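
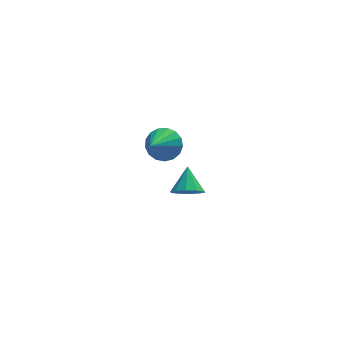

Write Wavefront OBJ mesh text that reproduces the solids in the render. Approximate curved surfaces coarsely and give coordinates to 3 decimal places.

v 0.542 -2.881 3.451
v 0.963 -3.337 3.294
v -0.062 -3.679 4.149
v 1.083 -3.209 3.544
v 1.08 -3.006 3.774
v 0.954 -2.774 3.929
v 0.733 -2.567 3.975
v 0.468 -2.432 3.9
v 0.221 -2.399 3.723
v 0.047 -2.477 3.483
v -0.014 -2.648 3.236
v 0.053 -2.872 3.038
v 0.231 -3.098 2.935
v 0.481 -3.275 2.949
v 0.745 -3.361 3.079
v 1.783 -0.972 -0.88
v 2.374 -1.029 -0.964
v 1.957 -0.208 -0.18
v 2.248 -0.779 -1.206
v 1.944 -0.602 -1.324
v 1.578 -0.566 -1.272
v 1.291 -0.686 -1.07
v 1.192 -0.914 -0.795
v 1.318 -1.165 -0.553
v 1.622 -1.342 -0.436
v 1.988 -1.377 -0.488
v 2.275 -1.258 -0.689
f 2 1 4
f 2 4 3
f 4 1 5
f 4 5 3
f 5 1 6
f 5 6 3
f 6 1 7
f 6 7 3
f 7 1 8
f 7 8 3
f 8 1 9
f 8 9 3
f 9 1 10
f 9 10 3
f 10 1 11
f 10 11 3
f 11 1 12
f 11 12 3
f 12 1 13
f 12 13 3
f 13 1 14
f 13 14 3
f 14 1 15
f 14 15 3
f 15 1 2
f 15 2 3
f 17 16 19
f 17 19 18
f 19 16 20
f 19 20 18
f 20 16 21
f 20 21 18
f 21 16 22
f 21 22 18
f 22 16 23
f 22 23 18
f 23 16 24
f 23 24 18
f 24 16 25
f 24 25 18
f 25 16 26
f 25 26 18
f 26 16 27
f 26 27 18
f 27 16 17
f 27 17 18



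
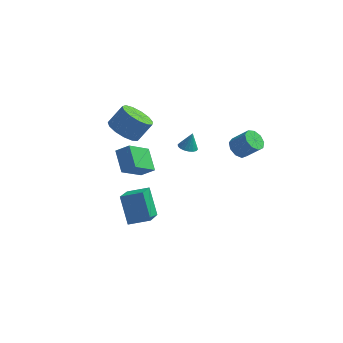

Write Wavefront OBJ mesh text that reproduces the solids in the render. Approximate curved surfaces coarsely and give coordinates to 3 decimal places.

v -2.538 -0.08 2.496
v -1.738 0.147 1.872
v -1.042 0.687 2.96
v -1.842 0.46 3.584
v -2.09 0.615 1.865
v -1.394 1.155 2.953
v -2.585 0.862 2.058
v -1.889 1.402 3.146
v -3.065 0.81 2.391
v -2.369 1.351 3.479
v -3.377 0.476 2.757
v -2.681 1.016 3.845
v -3.423 -0.035 3.04
v -2.727 0.505 4.128
v -3.188 -0.56 3.15
v -2.492 -0.02 4.238
v -2.747 -0.933 3.053
v -2.051 -0.393 4.141
v -2.239 -1.035 2.779
v -1.543 -0.495 3.867
v -1.826 -0.834 2.415
v -1.13 -0.294 3.503
v -1.639 -0.393 2.077
v -0.943 0.147 3.165
v -2.442 3.181 -3.971
v -3.239 1.847 -2.776
v -3.119 4.352 -3.115
v -3.916 3.018 -1.92
v -1.624 3.222 -3.38
v -2.421 1.888 -2.185
v -2.301 4.393 -2.524
v -3.098 3.059 -1.329
v -1.751 -2.292 -0.777
v -1.662 -4.014 0.237
v -0.556 -2.015 -0.412
v -0.467 -3.736 0.602
v -1.093 -3.144 -2.282
v -1.004 -4.865 -1.268
v 0.102 -2.866 -1.917
v 0.191 -4.588 -0.903
v 0.518 2.417 -0.244
v 1.008 2.697 -0.415
v 0.742 2.663 0.804
v 0.828 2.888 -0.421
v 0.585 2.985 -0.392
v 0.33 2.969 -0.333
v 0.111 2.845 -0.258
v -0.026 2.635 -0.179
v -0.056 2.383 -0.114
v 0.028 2.137 -0.074
v 0.208 1.947 -0.068
v 0.451 1.85 -0.097
v 0.706 1.865 -0.155
v 0.925 1.99 -0.231
v 1.062 2.199 -0.31
v 1.092 2.452 -0.375
v 3.476 2.246 0.385
v 3.937 2.623 -0.037
v 4.865 2.551 0.912
v 4.404 2.174 1.335
v 3.671 2.936 0.247
v 4.599 2.864 1.196
v 3.314 2.926 0.596
v 4.242 2.854 1.545
v 3.032 2.598 0.846
v 3.961 2.526 1.795
v 2.958 2.106 0.881
v 3.887 2.033 1.83
v 3.127 1.679 0.684
v 4.055 1.606 1.633
v 3.458 1.517 0.347
v 4.387 1.445 1.296
v 3.798 1.697 0.028
v 4.727 1.625 0.978
v 3.987 2.134 -0.123
v 4.916 2.061 0.826
f 2 1 5
f 2 5 3
f 3 5 6
f 3 6 4
f 5 1 7
f 5 7 6
f 6 7 8
f 6 8 4
f 7 1 9
f 7 9 8
f 8 9 10
f 8 10 4
f 9 1 11
f 9 11 10
f 10 11 12
f 10 12 4
f 11 1 13
f 11 13 12
f 12 13 14
f 12 14 4
f 13 1 15
f 13 15 14
f 14 15 16
f 14 16 4
f 15 1 17
f 15 17 16
f 16 17 18
f 16 18 4
f 17 1 19
f 17 19 18
f 18 19 20
f 18 20 4
f 19 1 21
f 19 21 20
f 20 21 22
f 20 22 4
f 21 1 23
f 21 23 22
f 22 23 24
f 22 24 4
f 23 1 2
f 23 2 24
f 24 2 3
f 24 3 4
f 26 28 25
f 29 26 25
f 25 28 27
f 27 29 25
f 26 32 28
f 30 26 29
f 30 32 26
f 28 32 27
f 31 29 27
f 27 32 31
f 31 30 29
f 32 30 31
f 34 36 33
f 37 34 33
f 33 36 35
f 35 37 33
f 34 40 36
f 38 34 37
f 38 40 34
f 36 40 35
f 39 37 35
f 35 40 39
f 39 38 37
f 40 38 39
f 42 41 44
f 42 44 43
f 44 41 45
f 44 45 43
f 45 41 46
f 45 46 43
f 46 41 47
f 46 47 43
f 47 41 48
f 47 48 43
f 48 41 49
f 48 49 43
f 49 41 50
f 49 50 43
f 50 41 51
f 50 51 43
f 51 41 52
f 51 52 43
f 52 41 53
f 52 53 43
f 53 41 54
f 53 54 43
f 54 41 55
f 54 55 43
f 55 41 56
f 55 56 43
f 56 41 42
f 56 42 43
f 58 57 61
f 58 61 59
f 59 61 62
f 59 62 60
f 61 57 63
f 61 63 62
f 62 63 64
f 62 64 60
f 63 57 65
f 63 65 64
f 64 65 66
f 64 66 60
f 65 57 67
f 65 67 66
f 66 67 68
f 66 68 60
f 67 57 69
f 67 69 68
f 68 69 70
f 68 70 60
f 69 57 71
f 69 71 70
f 70 71 72
f 70 72 60
f 71 57 73
f 71 73 72
f 72 73 74
f 72 74 60
f 73 57 75
f 73 75 74
f 74 75 76
f 74 76 60
f 75 57 58
f 75 58 76
f 76 58 59
f 76 59 60



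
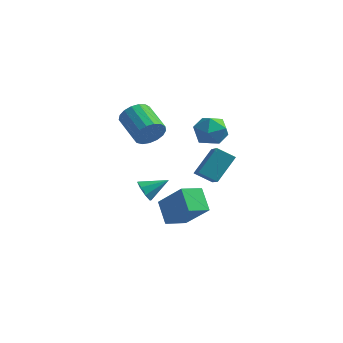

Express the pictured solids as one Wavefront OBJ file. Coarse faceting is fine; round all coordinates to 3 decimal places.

v -1.621 2.952 1.937
v -1.112 2.822 2.737
v -1.708 1.418 1.743
v -1.199 1.288 2.543
v -2.091 1.631 2.594
v -2.037 2.579 2.713
v -0.783 1.661 1.767
v -0.729 2.609 1.886
v -0.594 2.024 2.632
v -1.403 2.006 3.143
v -1.417 2.234 1.337
v -2.226 2.216 1.848
v -3.1 -0.946 3.219
v -2.649 -0.732 3.857
v -3.869 0.22 4.399
v -4.32 0.006 3.761
v -2.562 -0.467 3.588
v -3.781 0.486 4.131
v -2.597 -0.312 3.235
v -3.817 0.641 3.777
v -2.748 -0.301 2.878
v -3.968 0.651 3.42
v -2.98 -0.439 2.599
v -4.199 0.514 3.141
v -3.239 -0.693 2.462
v -4.458 0.26 3.005
v -3.466 -1.005 2.499
v -4.686 -0.052 3.041
v -3.61 -1.303 2.7
v -4.829 -0.351 3.243
v -3.636 -1.52 3.02
v -4.856 -0.567 3.563
v -3.54 -1.605 3.386
v -4.76 -0.653 3.929
v -3.343 -1.54 3.714
v -4.563 -0.587 4.256
v -3.091 -1.338 3.928
v -4.31 -0.385 4.47
v -2.84 -1.047 3.979
v -4.06 -0.094 4.522
v -3.901 0.081 -1.36
v -3.442 -0.281 -1.687
v -2.939 0.739 -0.74
v -3.571 0.146 -1.94
v -3.893 0.535 -1.853
v -4.22 0.659 -1.477
v -4.36 0.444 -1.033
v -4.231 0.017 -0.781
v -3.909 -0.373 -0.868
v -3.582 -0.496 -1.243
v -0.99 -0.838 1.073
v -0.571 0.215 2.188
v -0.137 -0.674 0.598
v 0.282 0.379 1.713
v -0.122 -2.299 2.127
v 0.297 -1.246 3.242
v 0.731 -2.135 1.652
v 1.15 -1.082 2.767
v -0.81 -4.353 -0.193
v -1.492 -3.618 0.618
v -0.226 -3.445 -0.525
v -0.908 -2.71 0.286
v 0.448 -4.67 1.154
v -0.234 -3.935 1.965
v 1.032 -3.762 0.822
v 0.35 -3.027 1.633
f 1 12 6
f 1 6 2
f 1 2 8
f 1 8 11
f 1 11 12
f 2 6 10
f 6 12 5
f 12 11 3
f 11 8 7
f 8 2 9
f 4 10 5
f 4 5 3
f 4 3 7
f 4 7 9
f 4 9 10
f 5 10 6
f 3 5 12
f 7 3 11
f 9 7 8
f 10 9 2
f 14 13 17
f 14 17 15
f 15 17 18
f 15 18 16
f 17 13 19
f 17 19 18
f 18 19 20
f 18 20 16
f 19 13 21
f 19 21 20
f 20 21 22
f 20 22 16
f 21 13 23
f 21 23 22
f 22 23 24
f 22 24 16
f 23 13 25
f 23 25 24
f 24 25 26
f 24 26 16
f 25 13 27
f 25 27 26
f 26 27 28
f 26 28 16
f 27 13 29
f 27 29 28
f 28 29 30
f 28 30 16
f 29 13 31
f 29 31 30
f 30 31 32
f 30 32 16
f 31 13 33
f 31 33 32
f 32 33 34
f 32 34 16
f 33 13 35
f 33 35 34
f 34 35 36
f 34 36 16
f 35 13 37
f 35 37 36
f 36 37 38
f 36 38 16
f 37 13 39
f 37 39 38
f 38 39 40
f 38 40 16
f 39 13 14
f 39 14 40
f 40 14 15
f 40 15 16
f 42 41 44
f 42 44 43
f 44 41 45
f 44 45 43
f 45 41 46
f 45 46 43
f 46 41 47
f 46 47 43
f 47 41 48
f 47 48 43
f 48 41 49
f 48 49 43
f 49 41 50
f 49 50 43
f 50 41 42
f 50 42 43
f 52 54 51
f 55 52 51
f 51 54 53
f 53 55 51
f 52 58 54
f 56 52 55
f 56 58 52
f 54 58 53
f 57 55 53
f 53 58 57
f 57 56 55
f 58 56 57
f 60 62 59
f 63 60 59
f 59 62 61
f 61 63 59
f 60 66 62
f 64 60 63
f 64 66 60
f 62 66 61
f 65 63 61
f 61 66 65
f 65 64 63
f 66 64 65



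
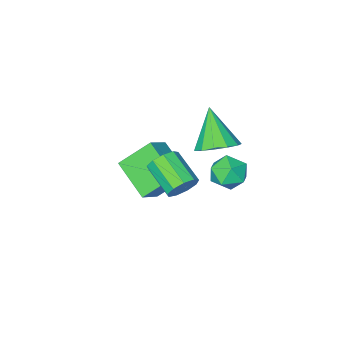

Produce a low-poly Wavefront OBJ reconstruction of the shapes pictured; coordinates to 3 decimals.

v -0.729 0.022 -1.063
v -0.448 -0.304 -0.44
v -0.812 -1.076 -1.6
v -0.531 -1.402 -0.977
v -1.223 -1.095 -0.964
v -1.172 -0.417 -0.632
v -0.088 -0.963 -1.408
v -0.037 -0.285 -1.076
v -0.052 -0.913 -0.653
v -0.753 -0.994 -0.379
v -0.507 -0.386 -1.661
v -1.208 -0.467 -1.387
v -0.23 -2.379 -2.269
v -0.242 -3.871 -1.496
v 0.612 -2.052 -1.623
v 0.599 -3.544 -0.851
v 0.761 -2.916 -3.289
v 0.748 -4.408 -2.517
v 1.602 -2.589 -2.644
v 1.59 -4.081 -1.871
v 2.408 0.955 0.978
v 2.837 0.775 0.615
v 2.821 -0.396 1.18
v 2.392 -0.215 1.542
v 2.997 0.934 0.95
v 2.981 -0.237 1.515
v 2.881 1.103 1.298
v 2.865 -0.067 1.862
v 2.544 1.203 1.495
v 2.528 0.033 2.06
v 2.143 1.187 1.451
v 2.127 0.017 2.016
v 1.866 1.063 1.185
v 1.85 -0.108 1.75
v 1.843 0.888 0.822
v 1.827 -0.283 1.387
v 2.084 0.745 0.532
v 2.068 -0.426 1.097
v 2.477 0.7 0.45
v 2.461 -0.471 1.015
v -0.207 -0.771 0.483
v 0.277 -0.309 0.94
v -0.533 -1.709 1.777
v -0.14 -0.126 0.968
v -0.578 -0.147 0.843
v -0.899 -0.367 0.603
v -1 -0.715 0.325
v -0.849 -1.081 0.098
v -0.494 -1.348 -0.007
v -0.049 -1.433 0.044
v 0.347 -1.307 0.234
v 0.566 -1.012 0.504
v 0.54 -0.64 0.767
f 1 12 6
f 1 6 2
f 1 2 8
f 1 8 11
f 1 11 12
f 2 6 10
f 6 12 5
f 12 11 3
f 11 8 7
f 8 2 9
f 4 10 5
f 4 5 3
f 4 3 7
f 4 7 9
f 4 9 10
f 5 10 6
f 3 5 12
f 7 3 11
f 9 7 8
f 10 9 2
f 14 16 13
f 17 14 13
f 13 16 15
f 15 17 13
f 14 20 16
f 18 14 17
f 18 20 14
f 16 20 15
f 19 17 15
f 15 20 19
f 19 18 17
f 20 18 19
f 22 21 25
f 22 25 23
f 23 25 26
f 23 26 24
f 25 21 27
f 25 27 26
f 26 27 28
f 26 28 24
f 27 21 29
f 27 29 28
f 28 29 30
f 28 30 24
f 29 21 31
f 29 31 30
f 30 31 32
f 30 32 24
f 31 21 33
f 31 33 32
f 32 33 34
f 32 34 24
f 33 21 35
f 33 35 34
f 34 35 36
f 34 36 24
f 35 21 37
f 35 37 36
f 36 37 38
f 36 38 24
f 37 21 39
f 37 39 38
f 38 39 40
f 38 40 24
f 39 21 22
f 39 22 40
f 40 22 23
f 40 23 24
f 42 41 44
f 42 44 43
f 44 41 45
f 44 45 43
f 45 41 46
f 45 46 43
f 46 41 47
f 46 47 43
f 47 41 48
f 47 48 43
f 48 41 49
f 48 49 43
f 49 41 50
f 49 50 43
f 50 41 51
f 50 51 43
f 51 41 52
f 51 52 43
f 52 41 53
f 52 53 43
f 53 41 42
f 53 42 43



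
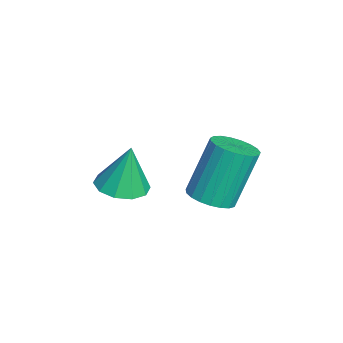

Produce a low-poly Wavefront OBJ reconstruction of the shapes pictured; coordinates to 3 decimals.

v 1.017 3.195 2.359
v 1.583 3.685 2.314
v 1.128 4.376 4.157
v 0.563 3.885 4.201
v 1.346 3.848 2.195
v 0.891 4.539 4.037
v 1.052 3.899 2.103
v 0.598 4.59 3.946
v 0.752 3.827 2.056
v 0.298 4.518 3.899
v 0.498 3.647 2.061
v 0.044 4.338 3.904
v 0.334 3.388 2.117
v -0.121 4.079 3.96
v 0.288 3.095 2.216
v -0.167 3.786 4.059
v 0.368 2.82 2.339
v -0.087 3.511 4.182
v 0.56 2.61 2.465
v 0.105 3.301 4.308
v 0.831 2.5 2.573
v 0.377 3.191 4.416
v 1.135 2.511 2.644
v 0.68 3.202 4.487
v 1.418 2.64 2.665
v 0.963 3.331 4.508
v 1.632 2.865 2.634
v 1.177 3.556 4.477
v 1.74 3.146 2.555
v 1.285 3.837 4.398
v 1.722 3.436 2.442
v 1.268 4.127 4.285
v -0.009 0.698 2.178
v 0.764 0.996 2.125
v -0.011 0.982 3.762
v 0.439 1.386 2.055
v -0.058 1.513 2.031
v -0.535 1.329 2.064
v -0.812 0.904 2.139
v -0.782 0.4 2.23
v -0.456 0.01 2.3
v 0.04 -0.118 2.324
v 0.518 0.067 2.292
v 0.794 0.492 2.216
f 2 1 5
f 2 5 3
f 3 5 6
f 3 6 4
f 5 1 7
f 5 7 6
f 6 7 8
f 6 8 4
f 7 1 9
f 7 9 8
f 8 9 10
f 8 10 4
f 9 1 11
f 9 11 10
f 10 11 12
f 10 12 4
f 11 1 13
f 11 13 12
f 12 13 14
f 12 14 4
f 13 1 15
f 13 15 14
f 14 15 16
f 14 16 4
f 15 1 17
f 15 17 16
f 16 17 18
f 16 18 4
f 17 1 19
f 17 19 18
f 18 19 20
f 18 20 4
f 19 1 21
f 19 21 20
f 20 21 22
f 20 22 4
f 21 1 23
f 21 23 22
f 22 23 24
f 22 24 4
f 23 1 25
f 23 25 24
f 24 25 26
f 24 26 4
f 25 1 27
f 25 27 26
f 26 27 28
f 26 28 4
f 27 1 29
f 27 29 28
f 28 29 30
f 28 30 4
f 29 1 31
f 29 31 30
f 30 31 32
f 30 32 4
f 31 1 2
f 31 2 32
f 32 2 3
f 32 3 4
f 34 33 36
f 34 36 35
f 36 33 37
f 36 37 35
f 37 33 38
f 37 38 35
f 38 33 39
f 38 39 35
f 39 33 40
f 39 40 35
f 40 33 41
f 40 41 35
f 41 33 42
f 41 42 35
f 42 33 43
f 42 43 35
f 43 33 44
f 43 44 35
f 44 33 34
f 44 34 35



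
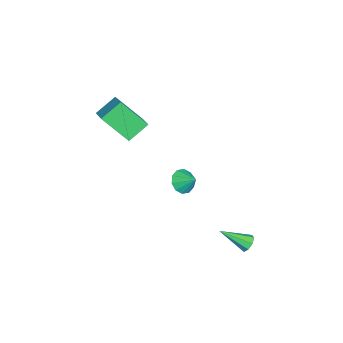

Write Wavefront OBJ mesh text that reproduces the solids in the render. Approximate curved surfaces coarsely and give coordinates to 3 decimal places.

v 2.317 4.099 -3.172
v 2.769 3.943 -3.463
v 2.443 2.621 -2.188
v 2.869 4.18 -3.12
v 2.646 4.369 -2.807
v 2.23 4.4 -2.708
v 1.866 4.255 -2.88
v 1.766 4.018 -3.223
v 1.989 3.829 -3.536
v 2.405 3.798 -3.636
v -1.997 0.125 -2.51
v -1.351 0.165 -2.98
v -1.563 0.875 -1.85
v -1.679 0.498 -3.143
v -2.128 0.688 -3.063
v -2.528 0.663 -2.773
v -2.724 0.433 -2.382
v -2.643 0.085 -2.04
v -2.315 -0.248 -1.878
v -1.866 -0.438 -1.957
v -1.467 -0.413 -2.248
v -1.27 -0.183 -2.639
v -1.019 -4.329 3.636
v -1.798 -3.434 4.417
v -0.899 -2.88 2.094
v -1.677 -1.985 2.874
v 0.057 -3.855 4.166
v -0.721 -2.96 4.946
v 0.178 -2.406 2.623
v -0.601 -1.511 3.404
f 2 1 4
f 2 4 3
f 4 1 5
f 4 5 3
f 5 1 6
f 5 6 3
f 6 1 7
f 6 7 3
f 7 1 8
f 7 8 3
f 8 1 9
f 8 9 3
f 9 1 10
f 9 10 3
f 10 1 2
f 10 2 3
f 12 11 14
f 12 14 13
f 14 11 15
f 14 15 13
f 15 11 16
f 15 16 13
f 16 11 17
f 16 17 13
f 17 11 18
f 17 18 13
f 18 11 19
f 18 19 13
f 19 11 20
f 19 20 13
f 20 11 21
f 20 21 13
f 21 11 22
f 21 22 13
f 22 11 12
f 22 12 13
f 24 26 23
f 27 24 23
f 23 26 25
f 25 27 23
f 24 30 26
f 28 24 27
f 28 30 24
f 26 30 25
f 29 27 25
f 25 30 29
f 29 28 27
f 30 28 29



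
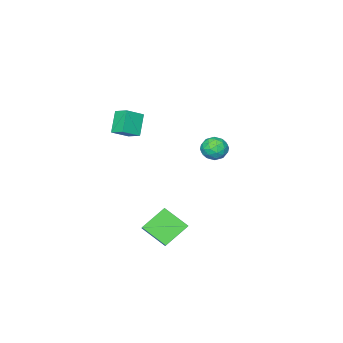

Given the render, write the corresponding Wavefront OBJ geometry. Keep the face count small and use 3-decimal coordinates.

v -4.572 0.225 0.083
v -3.993 0.26 0.804
v -3.727 -0.84 -0.544
v -3.148 -0.805 0.177
v -4.002 -1.145 0.285
v -4.525 -0.486 0.672
v -3.195 -0.094 -0.412
v -3.718 0.565 -0.025
v -3.143 0.063 0.498
v -3.641 -0.587 0.929
v -4.079 0.007 -0.669
v -4.577 -0.643 -0.238
v -4.357 0.336 0.498
v -3.363 -0.916 -0.238
v -3.865 -1.115 -0.175
v -3.525 -1.095 0.249
v -4.669 -0.103 0.421
v -4.329 -0.082 0.845
v -4.334 -0.908 0.54
v -3.391 -0.498 -0.585
v -3.051 -0.477 -0.161
v -4.195 0.515 0.011
v -3.855 0.535 0.435
v -3.386 0.328 -0.28
v -3.517 0.241 0.743
v -3.02 -0.385 0.374
v -3.048 0.033 0.028
v -3.355 0.42 0.255
v -3.81 -0.141 0.996
v -3.313 -0.767 0.628
v -3.815 -0.967 0.691
v -4.122 -0.58 0.919
v -3.31 -0.257 0.816
v -4.407 0.187 -0.368
v -3.91 -0.439 -0.736
v -3.598 -0 -0.659
v -3.905 0.387 -0.431
v -4.7 -0.195 -0.114
v -4.203 -0.821 -0.483
v -4.365 -1 0.005
v -4.672 -0.613 0.232
v -4.41 -0.323 -0.556
v 1.333 -3.409 4.156
v 1.308 -2.456 4.572
v 0.205 -3.145 3.483
v 0.179 -2.192 3.899
v 2.201 -2.848 2.921
v 2.175 -1.895 3.337
v 1.072 -2.584 2.248
v 1.047 -1.631 2.664
v 0.117 1.375 -4.249
v 0.594 -0.113 -3.168
v 0.843 2.159 -3.49
v 1.32 0.671 -2.41
v 1.64 1.049 -5.37
v 2.117 -0.439 -4.29
v 2.366 1.833 -4.612
v 2.843 0.345 -3.531
f 1 38 17
f 38 12 41
f 17 41 6
f 38 41 17
f 1 17 13
f 17 6 18
f 13 18 2
f 17 18 13
f 1 13 22
f 13 2 23
f 22 23 8
f 13 23 22
f 1 22 34
f 22 8 37
f 34 37 11
f 22 37 34
f 1 34 38
f 34 11 42
f 38 42 12
f 34 42 38
f 2 18 29
f 18 6 32
f 29 32 10
f 18 32 29
f 6 41 19
f 41 12 40
f 19 40 5
f 41 40 19
f 12 42 39
f 42 11 35
f 39 35 3
f 42 35 39
f 11 37 36
f 37 8 24
f 36 24 7
f 37 24 36
f 8 23 28
f 23 2 25
f 28 25 9
f 23 25 28
f 4 30 16
f 30 10 31
f 16 31 5
f 30 31 16
f 4 16 14
f 16 5 15
f 14 15 3
f 16 15 14
f 4 14 21
f 14 3 20
f 21 20 7
f 14 20 21
f 4 21 26
f 21 7 27
f 26 27 9
f 21 27 26
f 4 26 30
f 26 9 33
f 30 33 10
f 26 33 30
f 5 31 19
f 31 10 32
f 19 32 6
f 31 32 19
f 3 15 39
f 15 5 40
f 39 40 12
f 15 40 39
f 7 20 36
f 20 3 35
f 36 35 11
f 20 35 36
f 9 27 28
f 27 7 24
f 28 24 8
f 27 24 28
f 10 33 29
f 33 9 25
f 29 25 2
f 33 25 29
f 44 46 43
f 47 44 43
f 43 46 45
f 45 47 43
f 44 50 46
f 48 44 47
f 48 50 44
f 46 50 45
f 49 47 45
f 45 50 49
f 49 48 47
f 50 48 49
f 52 54 51
f 55 52 51
f 51 54 53
f 53 55 51
f 52 58 54
f 56 52 55
f 56 58 52
f 54 58 53
f 57 55 53
f 53 58 57
f 57 56 55
f 58 56 57



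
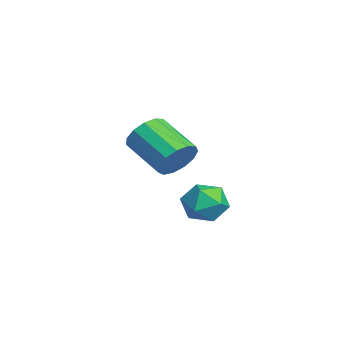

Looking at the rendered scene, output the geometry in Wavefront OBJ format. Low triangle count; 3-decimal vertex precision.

v -1.996 1.996 0.942
v -1.523 1.874 1.55
v -2.731 1.062 2.327
v -3.204 1.184 1.718
v -1.729 2.255 1.627
v -2.937 1.442 2.404
v -2.02 2.553 1.487
v -3.228 1.741 2.264
v -2.303 2.675 1.174
v -3.511 1.862 1.951
v -2.489 2.581 0.787
v -3.697 1.768 1.564
v -2.518 2.301 0.449
v -3.726 1.489 1.226
v -2.382 1.925 0.267
v -3.59 1.112 1.044
v -2.123 1.571 0.3
v -3.331 0.759 1.077
v -1.824 1.353 0.536
v -3.032 0.54 1.313
v -1.579 1.338 0.901
v -2.787 0.526 1.678
v -1.467 1.533 1.279
v -2.675 0.72 2.056
v 0.07 2.743 0.285
v 0.658 2.82 0.821
v 0.742 1.82 -0.321
v 1.33 1.897 0.215
v 0.627 1.586 0.435
v 0.212 2.157 0.809
v 1.188 2.483 -0.309
v 0.773 3.054 0.065
v 1.349 2.659 0.454
v 1.002 2.105 0.913
v 0.398 2.535 -0.413
v 0.051 1.981 0.046
f 2 1 5
f 2 5 3
f 3 5 6
f 3 6 4
f 5 1 7
f 5 7 6
f 6 7 8
f 6 8 4
f 7 1 9
f 7 9 8
f 8 9 10
f 8 10 4
f 9 1 11
f 9 11 10
f 10 11 12
f 10 12 4
f 11 1 13
f 11 13 12
f 12 13 14
f 12 14 4
f 13 1 15
f 13 15 14
f 14 15 16
f 14 16 4
f 15 1 17
f 15 17 16
f 16 17 18
f 16 18 4
f 17 1 19
f 17 19 18
f 18 19 20
f 18 20 4
f 19 1 21
f 19 21 20
f 20 21 22
f 20 22 4
f 21 1 23
f 21 23 22
f 22 23 24
f 22 24 4
f 23 1 2
f 23 2 24
f 24 2 3
f 24 3 4
f 25 36 30
f 25 30 26
f 25 26 32
f 25 32 35
f 25 35 36
f 26 30 34
f 30 36 29
f 36 35 27
f 35 32 31
f 32 26 33
f 28 34 29
f 28 29 27
f 28 27 31
f 28 31 33
f 28 33 34
f 29 34 30
f 27 29 36
f 31 27 35
f 33 31 32
f 34 33 26



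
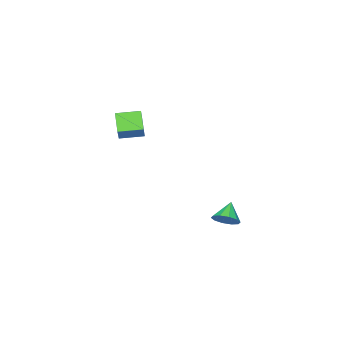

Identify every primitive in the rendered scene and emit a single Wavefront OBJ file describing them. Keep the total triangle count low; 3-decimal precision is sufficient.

v 0.987 3.313 -3.462
v 1.424 3.361 -3.025
v 0.313 3.047 -2.758
v 1.253 3.702 -3.059
v 0.981 3.895 -3.247
v 0.71 3.865 -3.517
v 0.546 3.625 -3.766
v 0.55 3.265 -3.899
v 0.721 2.924 -3.864
v 0.993 2.732 -3.676
v 1.263 2.761 -3.406
v 1.428 3.002 -3.157
v 1.083 -2.497 -0.423
v 0.58 -3.095 0.337
v 0.319 -1.714 -0.312
v -0.184 -2.312 0.448
v 1.624 -2.068 0.272
v 1.121 -2.666 1.032
v 0.86 -1.285 0.383
v 0.357 -1.883 1.143
f 2 1 4
f 2 4 3
f 4 1 5
f 4 5 3
f 5 1 6
f 5 6 3
f 6 1 7
f 6 7 3
f 7 1 8
f 7 8 3
f 8 1 9
f 8 9 3
f 9 1 10
f 9 10 3
f 10 1 11
f 10 11 3
f 11 1 12
f 11 12 3
f 12 1 2
f 12 2 3
f 14 16 13
f 17 14 13
f 13 16 15
f 15 17 13
f 14 20 16
f 18 14 17
f 18 20 14
f 16 20 15
f 19 17 15
f 15 20 19
f 19 18 17
f 20 18 19



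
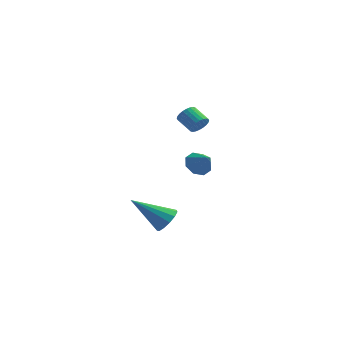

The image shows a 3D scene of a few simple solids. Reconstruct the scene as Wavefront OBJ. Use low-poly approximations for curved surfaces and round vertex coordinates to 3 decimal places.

v 0.672 -2.225 2.758
v 0.942 -2.36 3.218
v 0.117 -2.149 3.762
v -0.152 -2.015 3.302
v 0.986 -2.15 3.203
v 0.161 -1.94 3.748
v 0.982 -1.952 3.121
v 0.158 -1.742 3.666
v 0.931 -1.796 2.983
v 0.107 -1.585 3.528
v 0.841 -1.704 2.811
v 0.016 -1.494 3.356
v 0.725 -1.693 2.631
v -0.1 -1.482 3.176
v 0.601 -1.762 2.47
v -0.224 -1.551 3.015
v 0.487 -1.902 2.353
v -0.337 -1.691 2.898
v 0.403 -2.091 2.298
v -0.422 -1.88 2.842
v 0.359 -2.3 2.312
v -0.466 -2.09 2.857
v 0.362 -2.498 2.394
v -0.462 -2.288 2.939
v 0.413 -2.655 2.532
v -0.411 -2.444 3.077
v 0.504 -2.746 2.704
v -0.321 -2.536 3.249
v 0.62 -2.758 2.884
v -0.205 -2.547 3.429
v 0.744 -2.689 3.045
v -0.081 -2.478 3.59
v 0.857 -2.549 3.162
v 0.033 -2.338 3.707
v 0.136 -1.384 -0.042
v 0.532 -1.563 -0.642
v 0.964 -1.716 0.602
v 0.618 -1.028 -0.477
v 0.421 -0.702 -0.058
v 0.058 -0.775 0.371
v -0.259 -1.206 0.557
v -0.345 -1.741 0.392
v -0.149 -2.067 -0.027
v 0.214 -1.993 -0.455
v -0.763 -2.721 -3.446
v -0.202 -2.99 -2.975
v -2.257 -3.539 -2.134
v -0.299 -2.586 -2.833
v -0.543 -2.224 -2.886
v -0.857 -2.02 -3.116
v -1.141 -2.039 -3.451
v -1.305 -2.274 -3.784
v -1.296 -2.651 -4.01
v -1.118 -3.05 -4.057
v -0.828 -3.345 -3.909
v -0.516 -3.441 -3.614
v -0.283 -3.309 -3.266
f 2 1 5
f 2 5 3
f 3 5 6
f 3 6 4
f 5 1 7
f 5 7 6
f 6 7 8
f 6 8 4
f 7 1 9
f 7 9 8
f 8 9 10
f 8 10 4
f 9 1 11
f 9 11 10
f 10 11 12
f 10 12 4
f 11 1 13
f 11 13 12
f 12 13 14
f 12 14 4
f 13 1 15
f 13 15 14
f 14 15 16
f 14 16 4
f 15 1 17
f 15 17 16
f 16 17 18
f 16 18 4
f 17 1 19
f 17 19 18
f 18 19 20
f 18 20 4
f 19 1 21
f 19 21 20
f 20 21 22
f 20 22 4
f 21 1 23
f 21 23 22
f 22 23 24
f 22 24 4
f 23 1 25
f 23 25 24
f 24 25 26
f 24 26 4
f 25 1 27
f 25 27 26
f 26 27 28
f 26 28 4
f 27 1 29
f 27 29 28
f 28 29 30
f 28 30 4
f 29 1 31
f 29 31 30
f 30 31 32
f 30 32 4
f 31 1 33
f 31 33 32
f 32 33 34
f 32 34 4
f 33 1 2
f 33 2 34
f 34 2 3
f 34 3 4
f 36 35 38
f 36 38 37
f 38 35 39
f 38 39 37
f 39 35 40
f 39 40 37
f 40 35 41
f 40 41 37
f 41 35 42
f 41 42 37
f 42 35 43
f 42 43 37
f 43 35 44
f 43 44 37
f 44 35 36
f 44 36 37
f 46 45 48
f 46 48 47
f 48 45 49
f 48 49 47
f 49 45 50
f 49 50 47
f 50 45 51
f 50 51 47
f 51 45 52
f 51 52 47
f 52 45 53
f 52 53 47
f 53 45 54
f 53 54 47
f 54 45 55
f 54 55 47
f 55 45 56
f 55 56 47
f 56 45 57
f 56 57 47
f 57 45 46
f 57 46 47



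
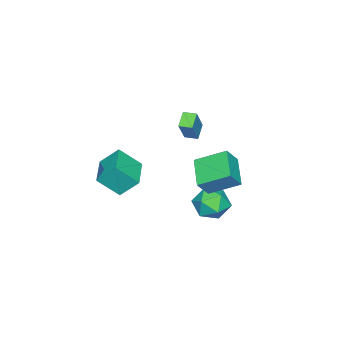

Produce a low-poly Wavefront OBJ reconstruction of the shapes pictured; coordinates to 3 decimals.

v 1.939 1.73 1.918
v 2.724 1.431 3.001
v 1.277 3.476 2.879
v 2.062 3.177 3.962
v 3.498 2.783 1.078
v 4.283 2.484 2.161
v 2.836 4.529 2.039
v 3.621 4.23 3.122
v 0.044 -0.648 2.749
v -0.861 -0.845 3.379
v -0.124 0.165 2.761
v -1.029 -0.032 3.391
v 1.129 -0.448 4.369
v 0.224 -0.645 4.999
v 0.961 0.365 4.381
v 0.056 0.168 5.011
v 1.466 -4.024 -0.94
v 1.055 -2.948 0.241
v 3.405 -3.088 -1.117
v 2.994 -2.012 0.064
v 2.146 -5.188 0.356
v 1.735 -4.112 1.537
v 4.085 -4.252 0.179
v 3.674 -3.176 1.36
v 0.139 1.915 -2.279
v 0.694 2.856 -1.671
v 1.506 0.624 -1.529
v 2.061 1.565 -0.921
v 0.926 1.175 -0.567
v 0.081 1.973 -1.031
v 2.119 1.507 -2.169
v 1.274 2.305 -2.633
v 1.918 2.604 -1.603
v 1.181 2.399 -0.613
v 1.019 1.081 -2.587
v 0.282 0.876 -1.597
f 2 4 1
f 5 2 1
f 1 4 3
f 3 5 1
f 2 8 4
f 6 2 5
f 6 8 2
f 4 8 3
f 7 5 3
f 3 8 7
f 7 6 5
f 8 6 7
f 10 12 9
f 13 10 9
f 9 12 11
f 11 13 9
f 10 16 12
f 14 10 13
f 14 16 10
f 12 16 11
f 15 13 11
f 11 16 15
f 15 14 13
f 16 14 15
f 18 20 17
f 21 18 17
f 17 20 19
f 19 21 17
f 18 24 20
f 22 18 21
f 22 24 18
f 20 24 19
f 23 21 19
f 19 24 23
f 23 22 21
f 24 22 23
f 25 36 30
f 25 30 26
f 25 26 32
f 25 32 35
f 25 35 36
f 26 30 34
f 30 36 29
f 36 35 27
f 35 32 31
f 32 26 33
f 28 34 29
f 28 29 27
f 28 27 31
f 28 31 33
f 28 33 34
f 29 34 30
f 27 29 36
f 31 27 35
f 33 31 32
f 34 33 26



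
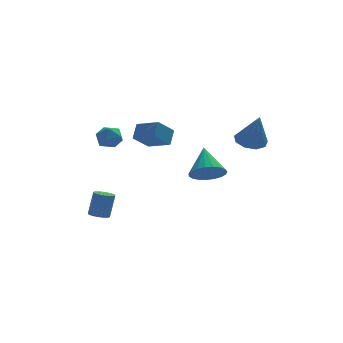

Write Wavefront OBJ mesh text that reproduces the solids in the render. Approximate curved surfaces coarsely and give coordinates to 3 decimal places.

v -3.996 2.606 -3.951
v -3.4 2.533 -4.104
v -2.987 2.841 -2.642
v -3.584 2.914 -2.489
v -3.43 2.769 -4.145
v -3.018 3.078 -2.683
v -3.547 2.981 -4.157
v -3.135 3.289 -2.695
v -3.732 3.135 -4.137
v -3.32 3.444 -2.675
v -3.958 3.209 -4.089
v -3.545 3.517 -2.627
v -4.189 3.191 -4.02
v -3.776 3.499 -2.558
v -4.391 3.084 -3.941
v -3.978 3.392 -2.479
v -4.532 2.904 -3.863
v -4.12 3.213 -2.401
v -4.593 2.679 -3.798
v -4.18 2.987 -2.336
v -4.562 2.442 -3.757
v -4.15 2.751 -2.295
v -4.445 2.231 -3.745
v -4.033 2.539 -2.283
v -4.26 2.076 -3.765
v -3.848 2.385 -2.303
v -4.035 2.003 -3.813
v -3.622 2.311 -2.351
v -3.804 2.021 -3.882
v -3.391 2.329 -2.42
v -3.602 2.128 -3.961
v -3.189 2.436 -2.499
v -3.46 2.307 -4.039
v -3.048 2.616 -2.577
v -4.104 2.068 2.276
v -3.284 2.147 2.382
v -4.036 0.793 2.698
v -3.216 0.872 2.804
v -3.74 1.28 3.303
v -3.782 2.068 3.042
v -3.538 0.872 2.038
v -3.58 1.66 1.777
v -2.934 1.408 2.235
v -3.059 1.66 3.017
v -4.261 1.28 2.063
v -4.386 1.532 2.845
v 0.595 -2.386 0.94
v 1.391 -2.883 1.365
v 0.865 -0.914 2.16
v 1.582 -2.66 1.053
v 1.602 -2.389 0.722
v 1.448 -2.117 0.429
v 1.147 -1.892 0.224
v 0.751 -1.753 0.142
v 0.327 -1.722 0.199
v -0.05 -1.807 0.384
v -0.315 -1.991 0.665
v -0.423 -2.244 0.994
v -0.355 -2.521 1.313
v -0.122 -2.775 1.568
v 0.234 -2.961 1.714
v 0.653 -3.048 1.726
v 1.063 -3.021 1.603
v 3.082 -2.084 2.92
v 3.653 -2.744 2.629
v 3.318 -2.736 4.86
v 3.979 -2.223 2.765
v 3.885 -1.637 2.973
v 3.415 -1.26 3.157
v 2.79 -1.268 3.23
v 2.302 -1.659 3.158
v 2.179 -2.248 2.974
v 2.478 -2.761 2.766
v 3.061 -2.956 2.629
v -1.431 1.618 1.456
v -2.419 1.253 2.378
v -1.004 2.283 2.177
v -1.992 1.918 3.099
v -0.548 0.502 1.961
v -1.536 0.137 2.883
v -0.121 1.167 2.682
v -1.109 0.802 3.604
f 2 1 5
f 2 5 3
f 3 5 6
f 3 6 4
f 5 1 7
f 5 7 6
f 6 7 8
f 6 8 4
f 7 1 9
f 7 9 8
f 8 9 10
f 8 10 4
f 9 1 11
f 9 11 10
f 10 11 12
f 10 12 4
f 11 1 13
f 11 13 12
f 12 13 14
f 12 14 4
f 13 1 15
f 13 15 14
f 14 15 16
f 14 16 4
f 15 1 17
f 15 17 16
f 16 17 18
f 16 18 4
f 17 1 19
f 17 19 18
f 18 19 20
f 18 20 4
f 19 1 21
f 19 21 20
f 20 21 22
f 20 22 4
f 21 1 23
f 21 23 22
f 22 23 24
f 22 24 4
f 23 1 25
f 23 25 24
f 24 25 26
f 24 26 4
f 25 1 27
f 25 27 26
f 26 27 28
f 26 28 4
f 27 1 29
f 27 29 28
f 28 29 30
f 28 30 4
f 29 1 31
f 29 31 30
f 30 31 32
f 30 32 4
f 31 1 33
f 31 33 32
f 32 33 34
f 32 34 4
f 33 1 2
f 33 2 34
f 34 2 3
f 34 3 4
f 35 46 40
f 35 40 36
f 35 36 42
f 35 42 45
f 35 45 46
f 36 40 44
f 40 46 39
f 46 45 37
f 45 42 41
f 42 36 43
f 38 44 39
f 38 39 37
f 38 37 41
f 38 41 43
f 38 43 44
f 39 44 40
f 37 39 46
f 41 37 45
f 43 41 42
f 44 43 36
f 48 47 50
f 48 50 49
f 50 47 51
f 50 51 49
f 51 47 52
f 51 52 49
f 52 47 53
f 52 53 49
f 53 47 54
f 53 54 49
f 54 47 55
f 54 55 49
f 55 47 56
f 55 56 49
f 56 47 57
f 56 57 49
f 57 47 58
f 57 58 49
f 58 47 59
f 58 59 49
f 59 47 60
f 59 60 49
f 60 47 61
f 60 61 49
f 61 47 62
f 61 62 49
f 62 47 63
f 62 63 49
f 63 47 48
f 63 48 49
f 65 64 67
f 65 67 66
f 67 64 68
f 67 68 66
f 68 64 69
f 68 69 66
f 69 64 70
f 69 70 66
f 70 64 71
f 70 71 66
f 71 64 72
f 71 72 66
f 72 64 73
f 72 73 66
f 73 64 74
f 73 74 66
f 74 64 65
f 74 65 66
f 76 78 75
f 79 76 75
f 75 78 77
f 77 79 75
f 76 82 78
f 80 76 79
f 80 82 76
f 78 82 77
f 81 79 77
f 77 82 81
f 81 80 79
f 82 80 81



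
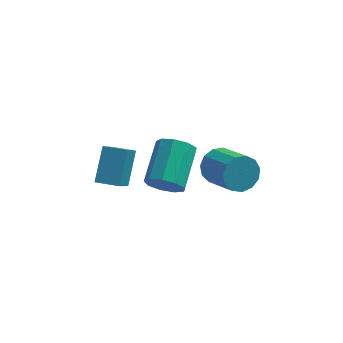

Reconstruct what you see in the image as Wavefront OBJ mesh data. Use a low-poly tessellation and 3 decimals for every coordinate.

v 2.536 2.849 0.48
v 3.018 2.689 -0.334
v 4.067 1.271 0.566
v 3.584 1.431 1.38
v 3.296 3.066 -0.064
v 4.345 1.648 0.836
v 3.333 3.374 0.379
v 4.382 1.956 1.279
v 3.116 3.516 0.854
v 4.165 2.098 1.754
v 2.716 3.446 1.21
v 3.764 2.028 2.11
v 2.258 3.186 1.335
v 3.307 1.768 2.235
v 1.888 2.819 1.188
v 2.937 1.402 2.088
v 1.724 2.462 0.817
v 2.773 1.044 1.717
v 1.818 2.228 0.338
v 2.866 0.81 1.238
v 2.139 2.191 -0.095
v 3.188 0.773 0.805
v 2.587 2.362 -0.346
v 3.635 0.944 0.554
v 0.364 -1.221 3.142
v 0.865 -1.641 3.775
v 1.278 0.262 4.711
v 0.776 0.681 4.078
v 1.223 -1.481 3.292
v 1.635 0.422 4.227
v 1.179 -1.199 2.738
v 1.591 0.703 3.674
v 0.753 -0.928 2.374
v 1.166 0.975 3.309
v 0.145 -0.794 2.369
v 0.558 1.109 3.305
v -0.36 -0.86 2.726
v 0.052 1.043 3.662
v -0.527 -1.095 3.278
v -0.115 0.808 4.213
v -0.277 -1.389 3.766
v 0.135 0.514 4.702
v 0.273 -1.605 3.963
v 0.685 0.298 4.898
v -2.699 3.526 -1.796
v -2.99 2.229 -0.439
v -2.424 4.87 -0.453
v -2.716 3.573 0.905
v -1.584 3.287 -1.785
v -1.876 1.99 -0.427
v -1.31 4.631 -0.441
v -1.601 3.334 0.916
f 2 1 5
f 2 5 3
f 3 5 6
f 3 6 4
f 5 1 7
f 5 7 6
f 6 7 8
f 6 8 4
f 7 1 9
f 7 9 8
f 8 9 10
f 8 10 4
f 9 1 11
f 9 11 10
f 10 11 12
f 10 12 4
f 11 1 13
f 11 13 12
f 12 13 14
f 12 14 4
f 13 1 15
f 13 15 14
f 14 15 16
f 14 16 4
f 15 1 17
f 15 17 16
f 16 17 18
f 16 18 4
f 17 1 19
f 17 19 18
f 18 19 20
f 18 20 4
f 19 1 21
f 19 21 20
f 20 21 22
f 20 22 4
f 21 1 23
f 21 23 22
f 22 23 24
f 22 24 4
f 23 1 2
f 23 2 24
f 24 2 3
f 24 3 4
f 26 25 29
f 26 29 27
f 27 29 30
f 27 30 28
f 29 25 31
f 29 31 30
f 30 31 32
f 30 32 28
f 31 25 33
f 31 33 32
f 32 33 34
f 32 34 28
f 33 25 35
f 33 35 34
f 34 35 36
f 34 36 28
f 35 25 37
f 35 37 36
f 36 37 38
f 36 38 28
f 37 25 39
f 37 39 38
f 38 39 40
f 38 40 28
f 39 25 41
f 39 41 40
f 40 41 42
f 40 42 28
f 41 25 43
f 41 43 42
f 42 43 44
f 42 44 28
f 43 25 26
f 43 26 44
f 44 26 27
f 44 27 28
f 46 48 45
f 49 46 45
f 45 48 47
f 47 49 45
f 46 52 48
f 50 46 49
f 50 52 46
f 48 52 47
f 51 49 47
f 47 52 51
f 51 50 49
f 52 50 51



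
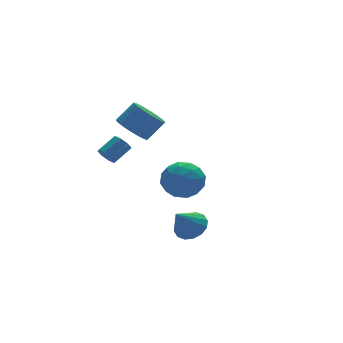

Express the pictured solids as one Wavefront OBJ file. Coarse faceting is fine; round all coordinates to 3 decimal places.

v -2.907 -3.809 -0.765
v -2.37 -3.348 -0.225
v -3.853 -4.151 0.465
v -2.678 -3.042 -0.376
v -3.048 -2.94 -0.632
v -3.379 -3.071 -0.924
v -3.584 -3.4 -1.173
v -3.608 -3.839 -1.313
v -3.443 -4.269 -1.306
v -3.135 -4.576 -1.154
v -2.766 -4.677 -0.899
v -2.434 -4.546 -0.607
v -2.229 -4.217 -0.358
v -2.206 -3.779 -0.218
v -0.977 2.511 -0.227
v 0.182 2.36 -0.577
v -1.482 0.86 -1.183
v -0.323 0.709 -1.533
v -0.628 0.573 -0.36
v -0.317 1.594 0.231
v -0.983 1.626 -1.991
v -0.672 2.647 -1.4
v 0.178 1.813 -1.667
v 0.397 1.162 -0.659
v -1.697 2.058 -1.101
v -1.478 1.407 -0.093
v -0.353 2.581 -0.318
v -0.947 0.639 -1.442
v -1.126 0.56 -0.752
v -0.445 0.471 -0.958
v -0.646 2.13 0.157
v 0.035 2.041 -0.049
v -0.441 0.991 0.079
v -1.335 1.179 -1.711
v -0.654 1.09 -1.917
v -0.855 2.749 -0.802
v -0.174 2.66 -1.008
v -0.859 2.229 -1.839
v 0.325 2.17 -1.165
v 0.029 1.199 -1.726
v -0.36 1.739 -1.996
v -0.176 2.338 -1.648
v 0.454 1.788 -0.572
v 0.158 0.817 -1.134
v -0.022 0.738 -0.444
v 0.161 1.337 -0.097
v 0.452 1.466 -1.213
v -1.458 2.403 -0.626
v -1.754 1.432 -1.188
v -1.461 1.883 -1.663
v -1.278 2.482 -1.316
v -1.329 2.021 -0.034
v -1.625 1.05 -0.595
v -1.124 0.882 -0.112
v -0.94 1.481 0.236
v -1.752 1.754 -0.547
v -3.416 1.624 3.282
v -2.737 2.016 2.677
v -1.805 1.967 3.693
v -2.484 1.576 4.298
v -2.904 2.352 2.847
v -1.972 2.303 3.863
v -3.16 2.562 3.092
v -2.228 2.513 4.108
v -3.46 2.609 3.37
v -2.528 2.561 4.386
v -3.753 2.487 3.632
v -2.82 2.438 4.648
v -3.987 2.215 3.834
v -3.054 2.167 4.85
v -4.123 1.842 3.941
v -3.19 1.793 4.957
v -4.136 1.43 3.933
v -3.203 1.382 4.949
v -4.025 1.052 3.813
v -3.092 1.004 4.829
v -3.809 0.774 3.602
v -2.876 0.725 4.618
v -3.525 0.642 3.334
v -2.592 0.593 4.35
v -3.222 0.68 3.058
v -2.289 0.631 4.074
v -2.953 0.881 2.821
v -2.02 0.833 3.837
v -2.764 1.211 2.663
v -1.831 1.162 3.679
v -2.687 1.612 2.612
v -1.755 1.564 3.628
v -4.363 2.586 1.191
v -4.021 2.438 0.72
v -3.035 2.687 1.359
v -3.377 2.834 1.829
v -4.134 2.883 0.722
v -3.149 3.132 1.361
v -4.381 3.154 0.999
v -3.396 3.402 1.637
v -4.618 3.092 1.388
v -3.633 3.34 2.026
v -4.705 2.733 1.661
v -3.719 2.982 2.3
v -4.591 2.288 1.659
v -3.606 2.537 2.298
v -4.344 2.018 1.383
v -3.359 2.266 2.021
v -4.107 2.08 0.994
v -3.122 2.328 1.632
f 2 1 4
f 2 4 3
f 4 1 5
f 4 5 3
f 5 1 6
f 5 6 3
f 6 1 7
f 6 7 3
f 7 1 8
f 7 8 3
f 8 1 9
f 8 9 3
f 9 1 10
f 9 10 3
f 10 1 11
f 10 11 3
f 11 1 12
f 11 12 3
f 12 1 13
f 12 13 3
f 13 1 14
f 13 14 3
f 14 1 2
f 14 2 3
f 15 52 31
f 52 26 55
f 31 55 20
f 52 55 31
f 15 31 27
f 31 20 32
f 27 32 16
f 31 32 27
f 15 27 36
f 27 16 37
f 36 37 22
f 27 37 36
f 15 36 48
f 36 22 51
f 48 51 25
f 36 51 48
f 15 48 52
f 48 25 56
f 52 56 26
f 48 56 52
f 16 32 43
f 32 20 46
f 43 46 24
f 32 46 43
f 20 55 33
f 55 26 54
f 33 54 19
f 55 54 33
f 26 56 53
f 56 25 49
f 53 49 17
f 56 49 53
f 25 51 50
f 51 22 38
f 50 38 21
f 51 38 50
f 22 37 42
f 37 16 39
f 42 39 23
f 37 39 42
f 18 44 30
f 44 24 45
f 30 45 19
f 44 45 30
f 18 30 28
f 30 19 29
f 28 29 17
f 30 29 28
f 18 28 35
f 28 17 34
f 35 34 21
f 28 34 35
f 18 35 40
f 35 21 41
f 40 41 23
f 35 41 40
f 18 40 44
f 40 23 47
f 44 47 24
f 40 47 44
f 19 45 33
f 45 24 46
f 33 46 20
f 45 46 33
f 17 29 53
f 29 19 54
f 53 54 26
f 29 54 53
f 21 34 50
f 34 17 49
f 50 49 25
f 34 49 50
f 23 41 42
f 41 21 38
f 42 38 22
f 41 38 42
f 24 47 43
f 47 23 39
f 43 39 16
f 47 39 43
f 58 57 61
f 58 61 59
f 59 61 62
f 59 62 60
f 61 57 63
f 61 63 62
f 62 63 64
f 62 64 60
f 63 57 65
f 63 65 64
f 64 65 66
f 64 66 60
f 65 57 67
f 65 67 66
f 66 67 68
f 66 68 60
f 67 57 69
f 67 69 68
f 68 69 70
f 68 70 60
f 69 57 71
f 69 71 70
f 70 71 72
f 70 72 60
f 71 57 73
f 71 73 72
f 72 73 74
f 72 74 60
f 73 57 75
f 73 75 74
f 74 75 76
f 74 76 60
f 75 57 77
f 75 77 76
f 76 77 78
f 76 78 60
f 77 57 79
f 77 79 78
f 78 79 80
f 78 80 60
f 79 57 81
f 79 81 80
f 80 81 82
f 80 82 60
f 81 57 83
f 81 83 82
f 82 83 84
f 82 84 60
f 83 57 85
f 83 85 84
f 84 85 86
f 84 86 60
f 85 57 87
f 85 87 86
f 86 87 88
f 86 88 60
f 87 57 58
f 87 58 88
f 88 58 59
f 88 59 60
f 90 89 93
f 90 93 91
f 91 93 94
f 91 94 92
f 93 89 95
f 93 95 94
f 94 95 96
f 94 96 92
f 95 89 97
f 95 97 96
f 96 97 98
f 96 98 92
f 97 89 99
f 97 99 98
f 98 99 100
f 98 100 92
f 99 89 101
f 99 101 100
f 100 101 102
f 100 102 92
f 101 89 103
f 101 103 102
f 102 103 104
f 102 104 92
f 103 89 105
f 103 105 104
f 104 105 106
f 104 106 92
f 105 89 90
f 105 90 106
f 106 90 91
f 106 91 92



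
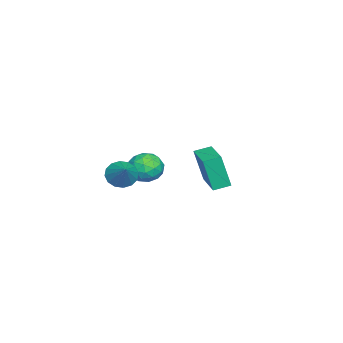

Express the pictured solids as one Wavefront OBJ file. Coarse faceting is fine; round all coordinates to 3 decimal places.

v -0.305 -3.902 -0.837
v 0.231 -3.624 -1.621
v 1.025 -3.218 0.317
v -0.068 -3.221 -1.515
v -0.431 -3.001 -1.227
v -0.76 -3.023 -0.835
v -0.967 -3.28 -0.443
v -0.997 -3.704 -0.157
v -0.842 -4.181 -0.053
v -0.543 -4.584 -0.159
v -0.18 -4.804 -0.447
v 0.149 -4.782 -0.839
v 0.356 -4.525 -1.231
v 0.386 -4.101 -1.517
v -4.293 -2.623 -1.986
v -3.37 -2.469 -1.272
v -3.73 -4.411 -2.328
v -2.807 -4.257 -1.614
v -3.896 -4.297 -1.168
v -4.244 -3.192 -0.957
v -2.856 -3.688 -2.643
v -3.204 -2.583 -2.432
v -2.482 -3.127 -1.678
v -3.124 -3.504 -0.766
v -3.976 -3.376 -2.834
v -4.618 -3.753 -1.922
v -3.881 -2.389 -1.599
v -3.219 -4.491 -2.001
v -3.86 -4.515 -1.739
v -3.317 -4.424 -1.319
v -4.395 -2.814 -1.414
v -3.852 -2.724 -0.994
v -4.161 -3.798 -0.933
v -3.248 -4.156 -2.606
v -2.705 -4.066 -2.186
v -3.783 -2.456 -2.281
v -3.24 -2.365 -1.861
v -2.939 -3.082 -2.667
v -2.816 -2.685 -1.418
v -2.485 -3.736 -1.619
v -2.514 -3.402 -2.224
v -2.718 -2.752 -2.1
v -3.194 -2.907 -0.882
v -2.863 -3.958 -1.083
v -3.503 -3.982 -0.821
v -3.708 -3.332 -0.696
v -2.672 -3.294 -1.12
v -4.237 -2.922 -2.517
v -3.906 -3.973 -2.718
v -3.392 -3.548 -2.904
v -3.597 -2.898 -2.779
v -4.615 -3.144 -1.981
v -4.284 -4.195 -2.182
v -4.382 -4.128 -1.5
v -4.586 -3.478 -1.376
v -4.428 -3.586 -2.48
v 2.946 1.853 1.236
v 2.978 1.287 3.351
v 2.435 2.726 1.478
v 2.467 2.16 3.593
v 4.853 2.9 1.487
v 4.885 2.334 3.602
v 4.342 3.773 1.729
v 4.374 3.207 3.844
f 2 1 4
f 2 4 3
f 4 1 5
f 4 5 3
f 5 1 6
f 5 6 3
f 6 1 7
f 6 7 3
f 7 1 8
f 7 8 3
f 8 1 9
f 8 9 3
f 9 1 10
f 9 10 3
f 10 1 11
f 10 11 3
f 11 1 12
f 11 12 3
f 12 1 13
f 12 13 3
f 13 1 14
f 13 14 3
f 14 1 2
f 14 2 3
f 15 52 31
f 52 26 55
f 31 55 20
f 52 55 31
f 15 31 27
f 31 20 32
f 27 32 16
f 31 32 27
f 15 27 36
f 27 16 37
f 36 37 22
f 27 37 36
f 15 36 48
f 36 22 51
f 48 51 25
f 36 51 48
f 15 48 52
f 48 25 56
f 52 56 26
f 48 56 52
f 16 32 43
f 32 20 46
f 43 46 24
f 32 46 43
f 20 55 33
f 55 26 54
f 33 54 19
f 55 54 33
f 26 56 53
f 56 25 49
f 53 49 17
f 56 49 53
f 25 51 50
f 51 22 38
f 50 38 21
f 51 38 50
f 22 37 42
f 37 16 39
f 42 39 23
f 37 39 42
f 18 44 30
f 44 24 45
f 30 45 19
f 44 45 30
f 18 30 28
f 30 19 29
f 28 29 17
f 30 29 28
f 18 28 35
f 28 17 34
f 35 34 21
f 28 34 35
f 18 35 40
f 35 21 41
f 40 41 23
f 35 41 40
f 18 40 44
f 40 23 47
f 44 47 24
f 40 47 44
f 19 45 33
f 45 24 46
f 33 46 20
f 45 46 33
f 17 29 53
f 29 19 54
f 53 54 26
f 29 54 53
f 21 34 50
f 34 17 49
f 50 49 25
f 34 49 50
f 23 41 42
f 41 21 38
f 42 38 22
f 41 38 42
f 24 47 43
f 47 23 39
f 43 39 16
f 47 39 43
f 58 60 57
f 61 58 57
f 57 60 59
f 59 61 57
f 58 64 60
f 62 58 61
f 62 64 58
f 60 64 59
f 63 61 59
f 59 64 63
f 63 62 61
f 64 62 63



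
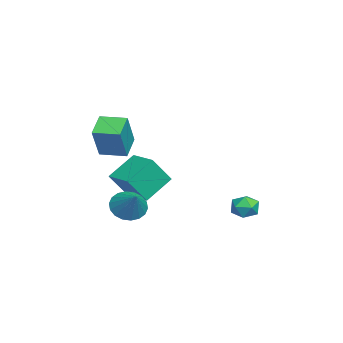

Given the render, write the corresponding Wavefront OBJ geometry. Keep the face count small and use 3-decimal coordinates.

v -5.222 -0.375 -3.465
v -4.713 -1.168 -2.159
v -4.082 0.56 -3.342
v -3.572 -0.233 -2.036
v -4.288 -1.387 -4.444
v -3.778 -2.18 -3.138
v -3.147 -0.452 -4.321
v -2.638 -1.245 -3.015
v -2.729 -2.464 -1.449
v -3.773 -2.249 -0.815
v -2.471 -1.231 -1.441
v -3.514 -1.016 -0.806
v -1.826 -2.664 0.106
v -2.869 -2.449 0.741
v -1.567 -1.431 0.115
v -2.611 -1.216 0.749
v 0.259 -0.92 -3.331
v 0.771 -0.772 -3.967
v 1.281 -0.5 -2.409
v 0.598 -0.448 -3.923
v 0.358 -0.218 -3.762
v 0.099 -0.127 -3.516
v -0.129 -0.193 -3.233
v -0.28 -0.403 -2.969
v -0.325 -0.716 -2.777
v -0.254 -1.069 -2.695
v -0.081 -1.392 -2.739
v 0.159 -1.623 -2.9
v 0.418 -1.714 -3.146
v 0.646 -1.648 -3.429
v 0.797 -1.437 -3.693
v 0.842 -1.125 -3.885
v -0.778 4.293 -3.651
v -0.12 4.442 -3.811
v -0.44 3.358 -3.129
v 0.218 3.507 -3.289
v -0.124 3.898 -2.829
v -0.332 4.476 -3.151
v -0.228 3.324 -3.789
v -0.436 3.902 -4.111
v 0.221 3.843 -3.896
v 0.285 4.197 -3.303
v -0.845 3.603 -3.637
v -0.781 3.957 -3.044
f 2 4 1
f 5 2 1
f 1 4 3
f 3 5 1
f 2 8 4
f 6 2 5
f 6 8 2
f 4 8 3
f 7 5 3
f 3 8 7
f 7 6 5
f 8 6 7
f 10 12 9
f 13 10 9
f 9 12 11
f 11 13 9
f 10 16 12
f 14 10 13
f 14 16 10
f 12 16 11
f 15 13 11
f 11 16 15
f 15 14 13
f 16 14 15
f 18 17 20
f 18 20 19
f 20 17 21
f 20 21 19
f 21 17 22
f 21 22 19
f 22 17 23
f 22 23 19
f 23 17 24
f 23 24 19
f 24 17 25
f 24 25 19
f 25 17 26
f 25 26 19
f 26 17 27
f 26 27 19
f 27 17 28
f 27 28 19
f 28 17 29
f 28 29 19
f 29 17 30
f 29 30 19
f 30 17 31
f 30 31 19
f 31 17 32
f 31 32 19
f 32 17 18
f 32 18 19
f 33 44 38
f 33 38 34
f 33 34 40
f 33 40 43
f 33 43 44
f 34 38 42
f 38 44 37
f 44 43 35
f 43 40 39
f 40 34 41
f 36 42 37
f 36 37 35
f 36 35 39
f 36 39 41
f 36 41 42
f 37 42 38
f 35 37 44
f 39 35 43
f 41 39 40
f 42 41 34



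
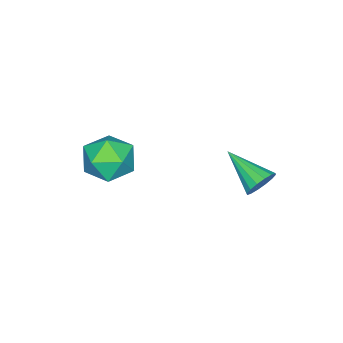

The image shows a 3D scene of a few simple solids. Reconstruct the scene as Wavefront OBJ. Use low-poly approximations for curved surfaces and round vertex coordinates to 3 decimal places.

v -1.08 -1.295 2.864
v 0.117 -1.012 2.845
v -0.717 -2.908 1.755
v 0.48 -2.625 1.736
v -0.048 -2.995 2.784
v -0.273 -1.999 3.469
v -0.327 -1.921 1.131
v -0.552 -0.925 1.816
v 0.582 -1.399 1.774
v 0.755 -2.063 2.796
v -1.355 -1.857 1.804
v -1.182 -2.521 2.826
v -3.335 3.33 0.843
v -2.831 2.979 0.363
v -3.765 1.49 1.737
v -2.612 3.084 0.685
v -2.587 3.256 1.05
v -2.762 3.447 1.359
v -3.091 3.607 1.53
v -3.486 3.693 1.517
v -3.84 3.681 1.323
v -4.059 3.575 1.001
v -4.084 3.404 0.636
v -3.908 3.213 0.327
v -3.579 3.053 0.156
v -3.185 2.967 0.169
f 1 12 6
f 1 6 2
f 1 2 8
f 1 8 11
f 1 11 12
f 2 6 10
f 6 12 5
f 12 11 3
f 11 8 7
f 8 2 9
f 4 10 5
f 4 5 3
f 4 3 7
f 4 7 9
f 4 9 10
f 5 10 6
f 3 5 12
f 7 3 11
f 9 7 8
f 10 9 2
f 14 13 16
f 14 16 15
f 16 13 17
f 16 17 15
f 17 13 18
f 17 18 15
f 18 13 19
f 18 19 15
f 19 13 20
f 19 20 15
f 20 13 21
f 20 21 15
f 21 13 22
f 21 22 15
f 22 13 23
f 22 23 15
f 23 13 24
f 23 24 15
f 24 13 25
f 24 25 15
f 25 13 26
f 25 26 15
f 26 13 14
f 26 14 15



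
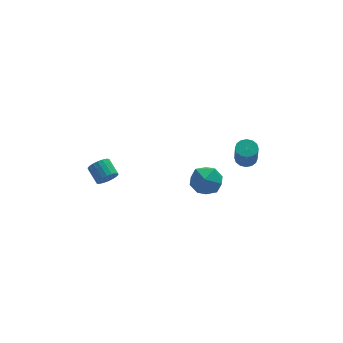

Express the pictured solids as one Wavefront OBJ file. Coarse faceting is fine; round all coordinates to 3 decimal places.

v 3.749 0.634 0.228
v 4.217 0.983 0.437
v 4.019 0.414 1.822
v 3.551 0.066 1.612
v 3.955 1.164 0.475
v 3.757 0.596 1.859
v 3.637 1.204 0.446
v 3.44 0.635 1.831
v 3.35 1.091 0.358
v 3.153 0.522 1.743
v 3.169 0.856 0.236
v 2.972 0.287 1.621
v 3.144 0.561 0.111
v 2.947 -0.008 1.496
v 3.281 0.286 0.018
v 3.083 -0.283 1.403
v 3.543 0.104 -0.019
v 3.345 -0.464 1.365
v 3.86 0.065 0.009
v 3.663 -0.504 1.394
v 4.147 0.178 0.097
v 3.95 -0.391 1.482
v 4.328 0.413 0.219
v 4.131 -0.156 1.604
v 4.353 0.708 0.344
v 4.156 0.139 1.729
v -3.698 1.619 -0.172
v -3.29 1.449 0.304
v -3.493 2.371 0.808
v -3.902 2.541 0.332
v -3.118 1.588 0.119
v -3.321 2.511 0.622
v -3.06 1.734 -0.125
v -3.264 2.656 0.378
v -3.13 1.857 -0.378
v -3.333 2.779 0.126
v -3.311 1.932 -0.589
v -3.515 2.854 -0.086
v -3.57 1.946 -0.719
v -3.773 2.868 -0.215
v -3.854 1.895 -0.739
v -4.057 2.817 -0.236
v -4.107 1.789 -0.648
v -4.31 2.711 -0.144
v -4.279 1.649 -0.462
v -4.482 2.572 0.041
v -4.336 1.504 -0.218
v -4.54 2.426 0.285
v -4.267 1.381 0.034
v -4.47 2.303 0.538
v -4.085 1.306 0.246
v -4.289 2.228 0.749
v -3.827 1.292 0.375
v -4.03 2.214 0.879
v -3.543 1.343 0.396
v -3.746 2.265 0.899
v 0.264 -0.215 -0.304
v 0.777 0.356 0.4
v 1.703 -0.476 -1.14
v 2.216 0.095 -0.436
v 1.825 -0.833 -0.17
v 0.936 -0.671 0.347
v 1.544 0.551 -1.087
v 0.655 0.713 -0.57
v 1.568 0.829 -0.084
v 1.742 -0.026 0.483
v 0.738 -0.094 -1.223
v 0.912 -0.949 -0.656
f 2 1 5
f 2 5 3
f 3 5 6
f 3 6 4
f 5 1 7
f 5 7 6
f 6 7 8
f 6 8 4
f 7 1 9
f 7 9 8
f 8 9 10
f 8 10 4
f 9 1 11
f 9 11 10
f 10 11 12
f 10 12 4
f 11 1 13
f 11 13 12
f 12 13 14
f 12 14 4
f 13 1 15
f 13 15 14
f 14 15 16
f 14 16 4
f 15 1 17
f 15 17 16
f 16 17 18
f 16 18 4
f 17 1 19
f 17 19 18
f 18 19 20
f 18 20 4
f 19 1 21
f 19 21 20
f 20 21 22
f 20 22 4
f 21 1 23
f 21 23 22
f 22 23 24
f 22 24 4
f 23 1 25
f 23 25 24
f 24 25 26
f 24 26 4
f 25 1 2
f 25 2 26
f 26 2 3
f 26 3 4
f 28 27 31
f 28 31 29
f 29 31 32
f 29 32 30
f 31 27 33
f 31 33 32
f 32 33 34
f 32 34 30
f 33 27 35
f 33 35 34
f 34 35 36
f 34 36 30
f 35 27 37
f 35 37 36
f 36 37 38
f 36 38 30
f 37 27 39
f 37 39 38
f 38 39 40
f 38 40 30
f 39 27 41
f 39 41 40
f 40 41 42
f 40 42 30
f 41 27 43
f 41 43 42
f 42 43 44
f 42 44 30
f 43 27 45
f 43 45 44
f 44 45 46
f 44 46 30
f 45 27 47
f 45 47 46
f 46 47 48
f 46 48 30
f 47 27 49
f 47 49 48
f 48 49 50
f 48 50 30
f 49 27 51
f 49 51 50
f 50 51 52
f 50 52 30
f 51 27 53
f 51 53 52
f 52 53 54
f 52 54 30
f 53 27 55
f 53 55 54
f 54 55 56
f 54 56 30
f 55 27 28
f 55 28 56
f 56 28 29
f 56 29 30
f 57 68 62
f 57 62 58
f 57 58 64
f 57 64 67
f 57 67 68
f 58 62 66
f 62 68 61
f 68 67 59
f 67 64 63
f 64 58 65
f 60 66 61
f 60 61 59
f 60 59 63
f 60 63 65
f 60 65 66
f 61 66 62
f 59 61 68
f 63 59 67
f 65 63 64
f 66 65 58



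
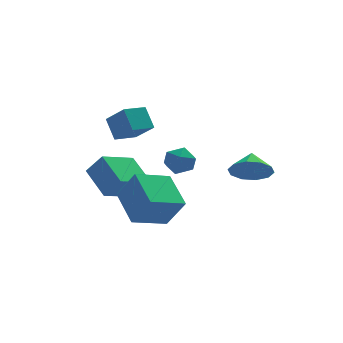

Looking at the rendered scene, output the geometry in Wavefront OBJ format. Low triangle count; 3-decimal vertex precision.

v -3.134 2.924 -2.499
v -4.785 1.765 -1.755
v -3.783 4.491 -1.497
v -5.433 3.332 -0.753
v -2.387 2.548 -1.427
v -4.037 1.389 -0.683
v -3.035 4.115 -0.425
v -4.686 2.956 0.319
v -2.124 -0.251 -2.861
v -3.887 -0.946 -2.254
v -2.535 1.629 -1.902
v -4.298 0.934 -1.295
v -1.342 -0.874 -1.305
v -3.105 -1.569 -0.698
v -1.753 1.006 -0.346
v -3.516 0.311 0.261
v -0.988 2.615 -0.362
v -0.495 1.87 -0.386
v -1.725 2.09 0.766
v -1.232 1.345 0.742
v -0.861 2.119 0.991
v -0.405 2.443 0.294
v -1.815 1.517 0.086
v -1.359 1.841 -0.611
v -1.006 1.191 -0.109
v -0.416 1.563 0.45
v -1.804 2.397 -0.07
v -1.214 2.769 0.489
v -4.155 2.443 1.635
v -4.442 3.261 2.657
v -3.042 3.068 1.447
v -3.329 3.886 2.469
v -3.431 1.454 2.631
v -3.718 2.272 3.653
v -2.318 2.079 2.443
v -2.605 2.897 3.465
v 1.352 -2.482 1.344
v 2.391 -2.668 1.249
v 1.588 -1.518 2.036
v 2.211 -2.272 0.759
v 1.702 -1.956 0.493
v 1.06 -1.842 0.551
v 0.529 -1.971 0.913
v 0.313 -2.296 1.439
v 0.493 -2.692 1.929
v 1.002 -3.008 2.195
v 1.644 -3.122 2.136
v 2.175 -2.993 1.775
f 2 4 1
f 5 2 1
f 1 4 3
f 3 5 1
f 2 8 4
f 6 2 5
f 6 8 2
f 4 8 3
f 7 5 3
f 3 8 7
f 7 6 5
f 8 6 7
f 10 12 9
f 13 10 9
f 9 12 11
f 11 13 9
f 10 16 12
f 14 10 13
f 14 16 10
f 12 16 11
f 15 13 11
f 11 16 15
f 15 14 13
f 16 14 15
f 17 28 22
f 17 22 18
f 17 18 24
f 17 24 27
f 17 27 28
f 18 22 26
f 22 28 21
f 28 27 19
f 27 24 23
f 24 18 25
f 20 26 21
f 20 21 19
f 20 19 23
f 20 23 25
f 20 25 26
f 21 26 22
f 19 21 28
f 23 19 27
f 25 23 24
f 26 25 18
f 30 32 29
f 33 30 29
f 29 32 31
f 31 33 29
f 30 36 32
f 34 30 33
f 34 36 30
f 32 36 31
f 35 33 31
f 31 36 35
f 35 34 33
f 36 34 35
f 38 37 40
f 38 40 39
f 40 37 41
f 40 41 39
f 41 37 42
f 41 42 39
f 42 37 43
f 42 43 39
f 43 37 44
f 43 44 39
f 44 37 45
f 44 45 39
f 45 37 46
f 45 46 39
f 46 37 47
f 46 47 39
f 47 37 48
f 47 48 39
f 48 37 38
f 48 38 39



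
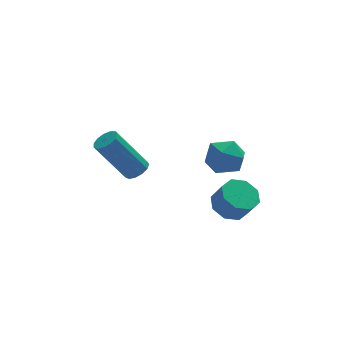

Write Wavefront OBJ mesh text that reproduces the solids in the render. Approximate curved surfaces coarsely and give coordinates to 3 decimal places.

v -0.897 -1.67 -1.801
v -0.604 -2.039 -1.538
v -1.689 -1.72 0.123
v -1.983 -1.35 -0.139
v -0.463 -1.773 -1.497
v -1.548 -1.453 0.164
v -0.46 -1.474 -1.553
v -1.545 -1.154 0.109
v -0.595 -1.237 -1.687
v -1.681 -0.917 -0.025
v -0.827 -1.137 -1.857
v -1.912 -0.818 -0.196
v -1.081 -1.207 -2.01
v -2.166 -0.887 -0.348
v -1.277 -1.423 -2.096
v -2.362 -1.104 -0.434
v -1.352 -1.718 -2.088
v -2.437 -1.399 -0.427
v -1.283 -1.998 -1.989
v -2.368 -1.678 -0.328
v -1.091 -2.173 -1.831
v -2.177 -1.853 -0.169
v -0.838 -2.188 -1.662
v -1.924 -1.869 -0.001
v 2.512 -2.235 -4.093
v 3.156 -2.535 -4.461
v 3.452 -2.964 -3.596
v 2.808 -2.665 -3.227
v 3.259 -1.981 -4.222
v 3.555 -2.41 -3.357
v 2.925 -1.576 -3.907
v 3.221 -2.005 -3.042
v 2.349 -1.558 -3.7
v 2.645 -1.987 -2.835
v 1.868 -1.936 -3.724
v 2.164 -2.365 -2.859
v 1.765 -2.49 -3.963
v 2.061 -2.919 -3.098
v 2.099 -2.895 -4.278
v 2.395 -3.324 -3.413
v 2.675 -2.913 -4.485
v 2.971 -3.342 -3.62
v 2.089 -0.418 -2.843
v 2.473 0.152 -2.24
v 3.407 -0.632 -3.48
v 3.791 -0.062 -2.877
v 3.476 -0.875 -2.601
v 2.661 -0.742 -2.207
v 3.219 0.262 -3.513
v 2.404 0.395 -3.119
v 3.172 0.573 -2.654
v 3.33 -0.13 -2.09
v 2.55 -0.35 -3.63
v 2.708 -1.053 -3.066
f 2 1 5
f 2 5 3
f 3 5 6
f 3 6 4
f 5 1 7
f 5 7 6
f 6 7 8
f 6 8 4
f 7 1 9
f 7 9 8
f 8 9 10
f 8 10 4
f 9 1 11
f 9 11 10
f 10 11 12
f 10 12 4
f 11 1 13
f 11 13 12
f 12 13 14
f 12 14 4
f 13 1 15
f 13 15 14
f 14 15 16
f 14 16 4
f 15 1 17
f 15 17 16
f 16 17 18
f 16 18 4
f 17 1 19
f 17 19 18
f 18 19 20
f 18 20 4
f 19 1 21
f 19 21 20
f 20 21 22
f 20 22 4
f 21 1 23
f 21 23 22
f 22 23 24
f 22 24 4
f 23 1 2
f 23 2 24
f 24 2 3
f 24 3 4
f 26 25 29
f 26 29 27
f 27 29 30
f 27 30 28
f 29 25 31
f 29 31 30
f 30 31 32
f 30 32 28
f 31 25 33
f 31 33 32
f 32 33 34
f 32 34 28
f 33 25 35
f 33 35 34
f 34 35 36
f 34 36 28
f 35 25 37
f 35 37 36
f 36 37 38
f 36 38 28
f 37 25 39
f 37 39 38
f 38 39 40
f 38 40 28
f 39 25 41
f 39 41 40
f 40 41 42
f 40 42 28
f 41 25 26
f 41 26 42
f 42 26 27
f 42 27 28
f 43 54 48
f 43 48 44
f 43 44 50
f 43 50 53
f 43 53 54
f 44 48 52
f 48 54 47
f 54 53 45
f 53 50 49
f 50 44 51
f 46 52 47
f 46 47 45
f 46 45 49
f 46 49 51
f 46 51 52
f 47 52 48
f 45 47 54
f 49 45 53
f 51 49 50
f 52 51 44



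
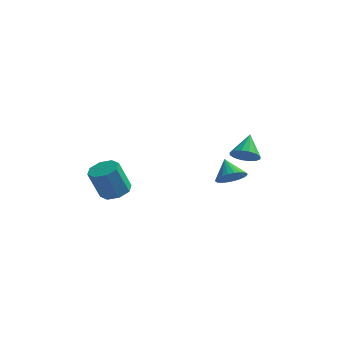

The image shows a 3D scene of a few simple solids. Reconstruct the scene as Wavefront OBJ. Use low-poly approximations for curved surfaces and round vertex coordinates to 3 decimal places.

v -2.958 -1.435 -0.561
v -2.131 -1.754 -0.315
v -2.754 -1.984 1.486
v -3.582 -1.665 1.241
v -2.183 -1.055 -0.244
v -2.806 -1.286 1.558
v -2.689 -0.579 -0.358
v -3.312 -0.81 1.444
v -3.353 -0.604 -0.591
v -3.976 -0.835 1.211
v -3.786 -1.116 -0.806
v -4.409 -1.346 0.995
v -3.734 -1.814 -0.878
v -4.357 -2.045 0.924
v -3.228 -2.29 -0.764
v -3.851 -2.521 1.038
v -2.564 -2.265 -0.531
v -3.187 -2.496 1.271
v 2.907 1.087 -0.26
v 3.556 1.7 -0.483
v 2.353 1.993 0.62
v 3.3 1.778 -0.724
v 2.985 1.75 -0.893
v 2.658 1.621 -0.967
v 2.369 1.411 -0.933
v 2.162 1.151 -0.796
v 2.069 0.882 -0.578
v 2.103 0.644 -0.311
v 2.259 0.473 -0.037
v 2.514 0.396 0.203
v 2.83 0.424 0.373
v 3.156 0.553 0.446
v 3.445 0.763 0.412
v 3.653 1.022 0.275
v 3.746 1.292 0.057
v 3.712 1.53 -0.209
v 3.788 0.225 2.062
v 4.635 0.121 2.161
v 3.832 1.495 3.018
v 4.593 0.388 1.808
v 4.335 0.612 1.523
v 3.93 0.733 1.382
v 3.487 0.717 1.423
v 3.125 0.57 1.636
v 2.94 0.33 1.962
v 2.982 0.063 2.315
v 3.24 -0.162 2.6
v 3.645 -0.282 2.741
v 4.088 -0.266 2.7
v 4.451 -0.119 2.488
f 2 1 5
f 2 5 3
f 3 5 6
f 3 6 4
f 5 1 7
f 5 7 6
f 6 7 8
f 6 8 4
f 7 1 9
f 7 9 8
f 8 9 10
f 8 10 4
f 9 1 11
f 9 11 10
f 10 11 12
f 10 12 4
f 11 1 13
f 11 13 12
f 12 13 14
f 12 14 4
f 13 1 15
f 13 15 14
f 14 15 16
f 14 16 4
f 15 1 17
f 15 17 16
f 16 17 18
f 16 18 4
f 17 1 2
f 17 2 18
f 18 2 3
f 18 3 4
f 20 19 22
f 20 22 21
f 22 19 23
f 22 23 21
f 23 19 24
f 23 24 21
f 24 19 25
f 24 25 21
f 25 19 26
f 25 26 21
f 26 19 27
f 26 27 21
f 27 19 28
f 27 28 21
f 28 19 29
f 28 29 21
f 29 19 30
f 29 30 21
f 30 19 31
f 30 31 21
f 31 19 32
f 31 32 21
f 32 19 33
f 32 33 21
f 33 19 34
f 33 34 21
f 34 19 35
f 34 35 21
f 35 19 36
f 35 36 21
f 36 19 20
f 36 20 21
f 38 37 40
f 38 40 39
f 40 37 41
f 40 41 39
f 41 37 42
f 41 42 39
f 42 37 43
f 42 43 39
f 43 37 44
f 43 44 39
f 44 37 45
f 44 45 39
f 45 37 46
f 45 46 39
f 46 37 47
f 46 47 39
f 47 37 48
f 47 48 39
f 48 37 49
f 48 49 39
f 49 37 50
f 49 50 39
f 50 37 38
f 50 38 39



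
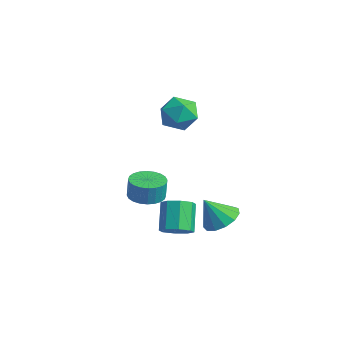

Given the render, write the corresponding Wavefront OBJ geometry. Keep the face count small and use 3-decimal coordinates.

v -3.733 2.299 -3.638
v -3.076 1.467 -3.655
v -2.989 1.51 -2.379
v -3.647 2.341 -2.362
v -2.809 1.782 -3.684
v -2.722 1.824 -2.407
v -2.683 2.175 -3.706
v -2.596 2.218 -2.429
v -2.716 2.587 -3.717
v -2.63 2.63 -2.441
v -2.905 2.955 -3.717
v -2.818 2.998 -2.44
v -3.219 3.223 -3.704
v -3.133 3.266 -2.428
v -3.612 3.351 -3.682
v -3.525 3.393 -2.405
v -4.024 3.318 -3.652
v -3.937 3.361 -2.376
v -4.391 3.13 -3.621
v -4.304 3.173 -2.345
v -4.658 2.816 -3.593
v -4.571 2.858 -2.316
v -4.784 2.422 -3.571
v -4.697 2.465 -2.294
v -4.75 2.01 -3.559
v -4.664 2.053 -2.283
v -4.562 1.642 -3.56
v -4.475 1.685 -2.283
v -4.247 1.374 -3.572
v -4.161 1.417 -2.296
v -3.855 1.247 -3.595
v -3.768 1.289 -2.318
v -3.443 1.279 -3.624
v -3.356 1.322 -2.348
v 1.301 0.979 -3.294
v 2.069 1.343 -2.94
v 1.086 2.085 -1.572
v 0.319 1.721 -1.926
v 1.754 1.773 -3.399
v 0.771 2.515 -2.032
v 1.174 1.738 -3.797
v 0.191 2.48 -2.43
v 0.669 1.259 -3.9
v -0.314 2 -2.533
v 0.534 0.615 -3.648
v -0.449 1.357 -2.28
v 0.849 0.185 -3.188
v -0.134 0.927 -1.821
v 1.429 0.22 -2.79
v 0.446 0.962 -1.423
v 1.934 0.7 -2.687
v 0.951 1.441 -1.32
v 2.914 2.665 -2.061
v 3.934 2.781 -1.666
v 2.446 1.875 -0.619
v 3.621 3.286 -1.491
v 3.083 3.594 -1.497
v 2.492 3.607 -1.682
v 2.034 3.321 -1.987
v 1.856 2.827 -2.316
v 2.014 2.281 -2.564
v 2.458 1.858 -2.652
v 3.046 1.69 -2.553
v 3.593 1.833 -2.297
v 3.924 2.239 -1.967
v -2.544 2.481 3.597
v -2.153 3.081 2.636
v -0.867 2.839 4.504
v -0.476 3.439 3.543
v -1.363 3.891 4.212
v -2.399 3.669 3.651
v -0.621 2.251 3.489
v -1.657 2.029 2.928
v -0.964 2.939 2.569
v -1.422 3.952 3.016
v -1.598 1.968 4.124
v -2.056 2.981 4.571
f 2 1 5
f 2 5 3
f 3 5 6
f 3 6 4
f 5 1 7
f 5 7 6
f 6 7 8
f 6 8 4
f 7 1 9
f 7 9 8
f 8 9 10
f 8 10 4
f 9 1 11
f 9 11 10
f 10 11 12
f 10 12 4
f 11 1 13
f 11 13 12
f 12 13 14
f 12 14 4
f 13 1 15
f 13 15 14
f 14 15 16
f 14 16 4
f 15 1 17
f 15 17 16
f 16 17 18
f 16 18 4
f 17 1 19
f 17 19 18
f 18 19 20
f 18 20 4
f 19 1 21
f 19 21 20
f 20 21 22
f 20 22 4
f 21 1 23
f 21 23 22
f 22 23 24
f 22 24 4
f 23 1 25
f 23 25 24
f 24 25 26
f 24 26 4
f 25 1 27
f 25 27 26
f 26 27 28
f 26 28 4
f 27 1 29
f 27 29 28
f 28 29 30
f 28 30 4
f 29 1 31
f 29 31 30
f 30 31 32
f 30 32 4
f 31 1 33
f 31 33 32
f 32 33 34
f 32 34 4
f 33 1 2
f 33 2 34
f 34 2 3
f 34 3 4
f 36 35 39
f 36 39 37
f 37 39 40
f 37 40 38
f 39 35 41
f 39 41 40
f 40 41 42
f 40 42 38
f 41 35 43
f 41 43 42
f 42 43 44
f 42 44 38
f 43 35 45
f 43 45 44
f 44 45 46
f 44 46 38
f 45 35 47
f 45 47 46
f 46 47 48
f 46 48 38
f 47 35 49
f 47 49 48
f 48 49 50
f 48 50 38
f 49 35 51
f 49 51 50
f 50 51 52
f 50 52 38
f 51 35 36
f 51 36 52
f 52 36 37
f 52 37 38
f 54 53 56
f 54 56 55
f 56 53 57
f 56 57 55
f 57 53 58
f 57 58 55
f 58 53 59
f 58 59 55
f 59 53 60
f 59 60 55
f 60 53 61
f 60 61 55
f 61 53 62
f 61 62 55
f 62 53 63
f 62 63 55
f 63 53 64
f 63 64 55
f 64 53 65
f 64 65 55
f 65 53 54
f 65 54 55
f 66 77 71
f 66 71 67
f 66 67 73
f 66 73 76
f 66 76 77
f 67 71 75
f 71 77 70
f 77 76 68
f 76 73 72
f 73 67 74
f 69 75 70
f 69 70 68
f 69 68 72
f 69 72 74
f 69 74 75
f 70 75 71
f 68 70 77
f 72 68 76
f 74 72 73
f 75 74 67



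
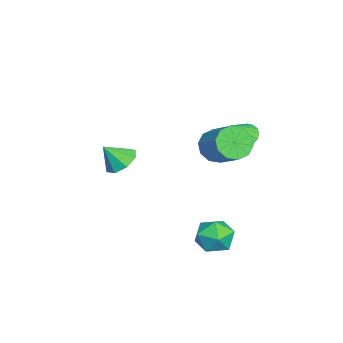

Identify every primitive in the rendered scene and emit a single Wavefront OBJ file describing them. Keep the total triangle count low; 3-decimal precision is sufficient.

v 2.746 3.491 -2.244
v 3.752 4.157 -2.33
v 3.588 2.083 -3.31
v 4.594 2.749 -3.396
v 4.274 2.271 -2.332
v 3.754 3.142 -1.673
v 3.586 3.098 -3.967
v 3.066 3.969 -3.308
v 4.271 3.914 -3.395
v 4.696 3.403 -2.384
v 2.644 2.837 -3.256
v 3.069 2.326 -2.245
v 1.824 3.039 2.894
v 2.385 3.286 1.993
v 3.698 4.288 3.085
v 3.136 4.041 3.986
v 1.93 3.772 2.094
v 3.243 4.774 3.186
v 1.434 3.978 2.501
v 2.747 4.98 3.593
v 1.087 3.825 3.057
v 2.399 4.828 4.15
v 1.021 3.372 3.552
v 2.334 4.375 4.644
v 1.262 2.792 3.795
v 2.575 3.794 4.887
v 1.717 2.306 3.694
v 3.03 3.308 4.786
v 2.213 2.1 3.287
v 3.526 3.102 4.379
v 2.561 2.252 2.73
v 3.873 3.255 3.823
v 2.626 2.705 2.236
v 3.939 3.708 3.328
v -2.355 4.04 1.178
v -1.424 4.391 0.875
v -1.745 3.46 2.382
v -1.572 4.722 1.11
v -1.857 4.935 1.357
v -2.227 4.994 1.572
v -2.619 4.888 1.72
v -2.966 4.635 1.773
v -3.207 4.279 1.724
v -3.301 3.882 1.58
v -3.231 3.513 1.367
v -3.01 3.234 1.12
v -2.675 3.095 0.884
v -2.285 3.12 0.699
v -1.907 3.303 0.596
v -1.607 3.614 0.594
v -1.436 3.999 0.693
v -1.654 -2.453 -0.726
v -1.218 -3.192 -1.382
v -1.386 -3.387 0.506
v -0.659 -2.654 -1.095
v -0.683 -1.999 -0.593
v -1.276 -1.609 -0.169
v -2.09 -1.713 -0.071
v -2.649 -2.251 -0.357
v -2.625 -2.907 -0.86
v -2.032 -3.297 -1.284
f 1 12 6
f 1 6 2
f 1 2 8
f 1 8 11
f 1 11 12
f 2 6 10
f 6 12 5
f 12 11 3
f 11 8 7
f 8 2 9
f 4 10 5
f 4 5 3
f 4 3 7
f 4 7 9
f 4 9 10
f 5 10 6
f 3 5 12
f 7 3 11
f 9 7 8
f 10 9 2
f 14 13 17
f 14 17 15
f 15 17 18
f 15 18 16
f 17 13 19
f 17 19 18
f 18 19 20
f 18 20 16
f 19 13 21
f 19 21 20
f 20 21 22
f 20 22 16
f 21 13 23
f 21 23 22
f 22 23 24
f 22 24 16
f 23 13 25
f 23 25 24
f 24 25 26
f 24 26 16
f 25 13 27
f 25 27 26
f 26 27 28
f 26 28 16
f 27 13 29
f 27 29 28
f 28 29 30
f 28 30 16
f 29 13 31
f 29 31 30
f 30 31 32
f 30 32 16
f 31 13 33
f 31 33 32
f 32 33 34
f 32 34 16
f 33 13 14
f 33 14 34
f 34 14 15
f 34 15 16
f 36 35 38
f 36 38 37
f 38 35 39
f 38 39 37
f 39 35 40
f 39 40 37
f 40 35 41
f 40 41 37
f 41 35 42
f 41 42 37
f 42 35 43
f 42 43 37
f 43 35 44
f 43 44 37
f 44 35 45
f 44 45 37
f 45 35 46
f 45 46 37
f 46 35 47
f 46 47 37
f 47 35 48
f 47 48 37
f 48 35 49
f 48 49 37
f 49 35 50
f 49 50 37
f 50 35 51
f 50 51 37
f 51 35 36
f 51 36 37
f 53 52 55
f 53 55 54
f 55 52 56
f 55 56 54
f 56 52 57
f 56 57 54
f 57 52 58
f 57 58 54
f 58 52 59
f 58 59 54
f 59 52 60
f 59 60 54
f 60 52 61
f 60 61 54
f 61 52 53
f 61 53 54

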